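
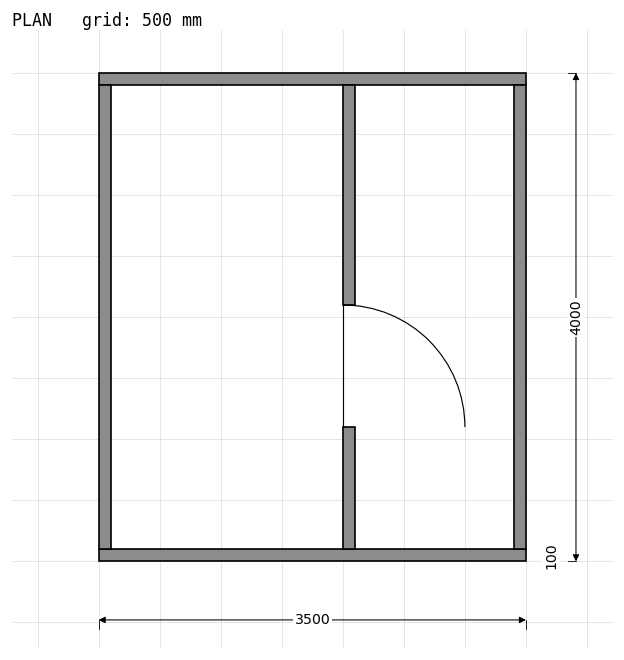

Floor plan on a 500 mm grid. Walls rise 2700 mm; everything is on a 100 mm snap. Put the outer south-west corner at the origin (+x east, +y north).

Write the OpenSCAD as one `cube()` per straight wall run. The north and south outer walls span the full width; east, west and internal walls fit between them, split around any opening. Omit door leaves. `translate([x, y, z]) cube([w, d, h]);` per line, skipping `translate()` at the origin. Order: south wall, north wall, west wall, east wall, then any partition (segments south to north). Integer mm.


cube([3500, 100, 2700]);
translate([0, 3900, 0]) cube([3500, 100, 2700]);
translate([0, 100, 0]) cube([100, 3800, 2700]);
translate([3400, 100, 0]) cube([100, 3800, 2700]);
translate([2000, 100, 0]) cube([100, 1000, 2700]);
translate([2000, 2100, 0]) cube([100, 1800, 2700]);


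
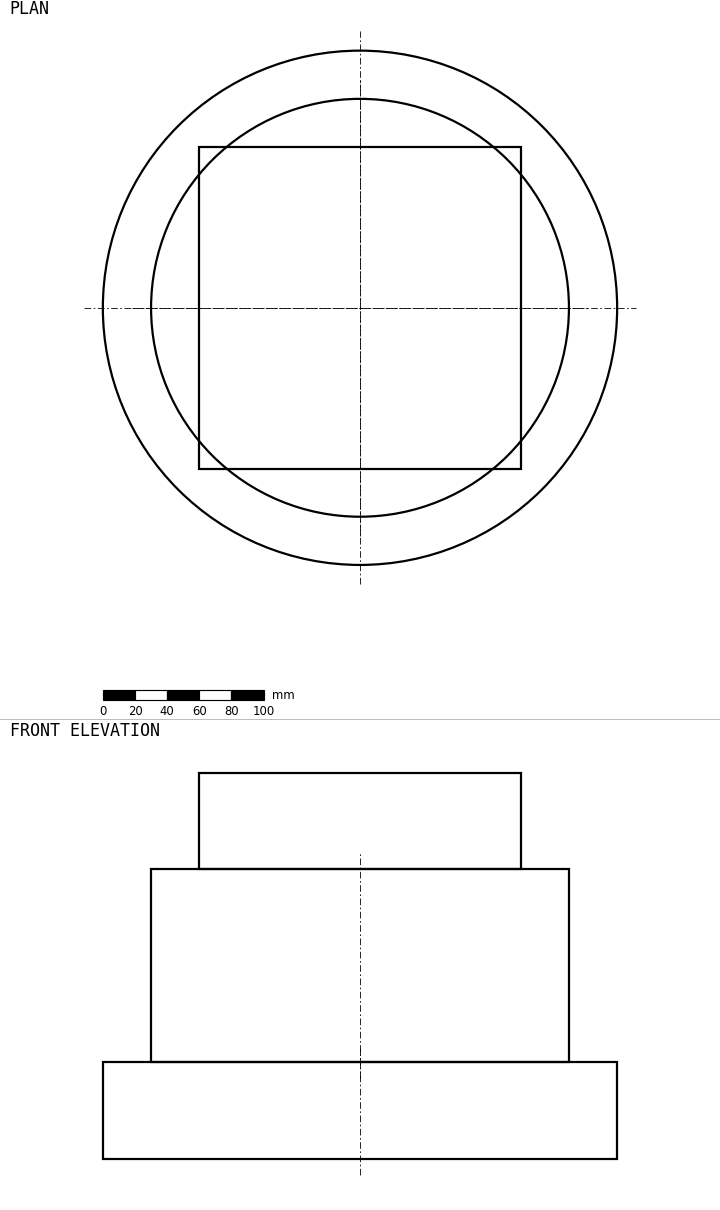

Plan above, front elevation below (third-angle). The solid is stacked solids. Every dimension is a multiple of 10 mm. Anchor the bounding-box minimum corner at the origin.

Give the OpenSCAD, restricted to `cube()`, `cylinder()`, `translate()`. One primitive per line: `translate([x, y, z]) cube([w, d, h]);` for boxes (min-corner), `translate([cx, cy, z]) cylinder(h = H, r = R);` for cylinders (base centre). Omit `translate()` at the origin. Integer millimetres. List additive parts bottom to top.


translate([160, 160, 0]) cylinder(h = 60, r = 160);
translate([160, 160, 60]) cylinder(h = 120, r = 130);
translate([60, 60, 180]) cube([200, 200, 60]);


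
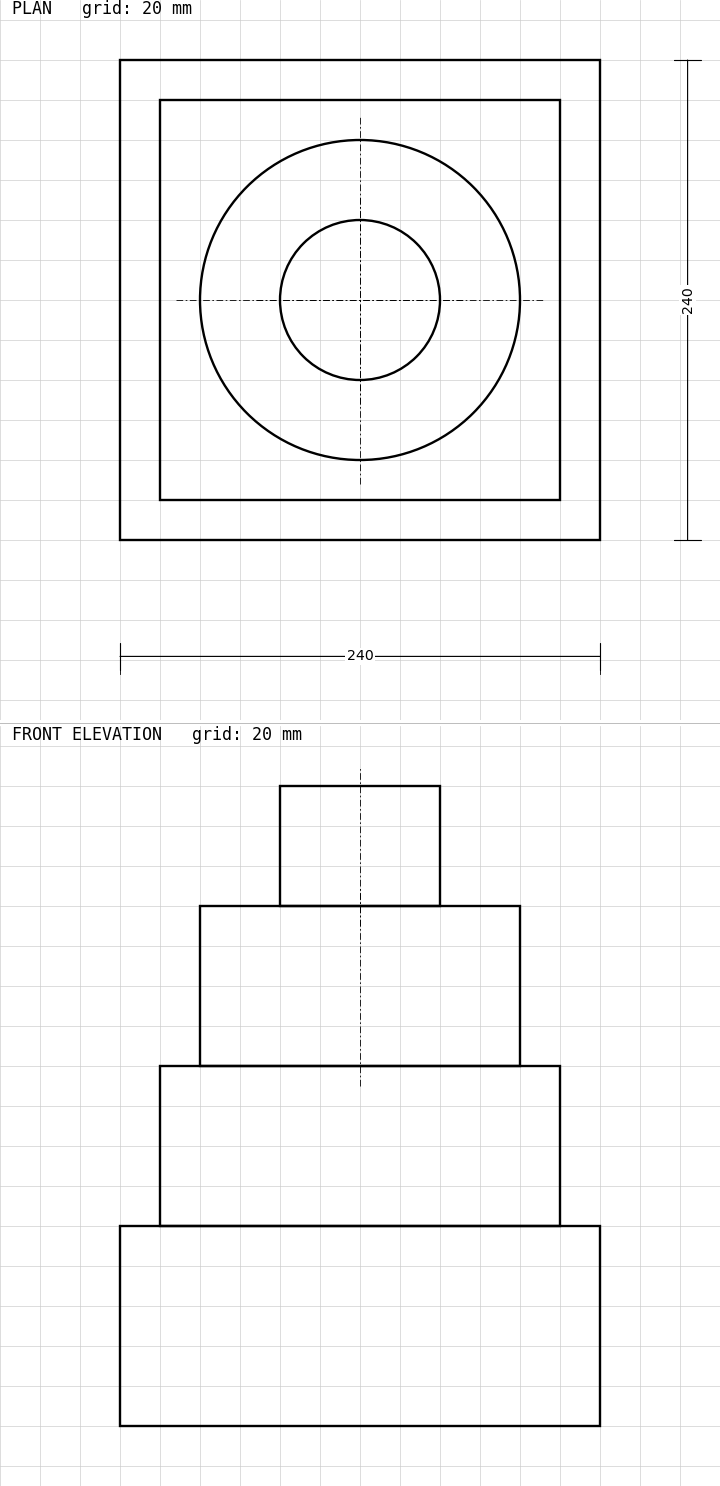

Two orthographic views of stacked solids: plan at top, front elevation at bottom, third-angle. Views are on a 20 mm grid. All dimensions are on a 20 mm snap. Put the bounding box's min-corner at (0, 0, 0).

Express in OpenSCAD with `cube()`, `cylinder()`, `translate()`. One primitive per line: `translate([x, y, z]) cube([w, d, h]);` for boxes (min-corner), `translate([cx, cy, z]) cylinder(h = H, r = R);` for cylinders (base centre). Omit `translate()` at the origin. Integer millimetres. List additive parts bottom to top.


cube([240, 240, 100]);
translate([20, 20, 100]) cube([200, 200, 80]);
translate([120, 120, 180]) cylinder(h = 80, r = 80);
translate([120, 120, 260]) cylinder(h = 60, r = 40);


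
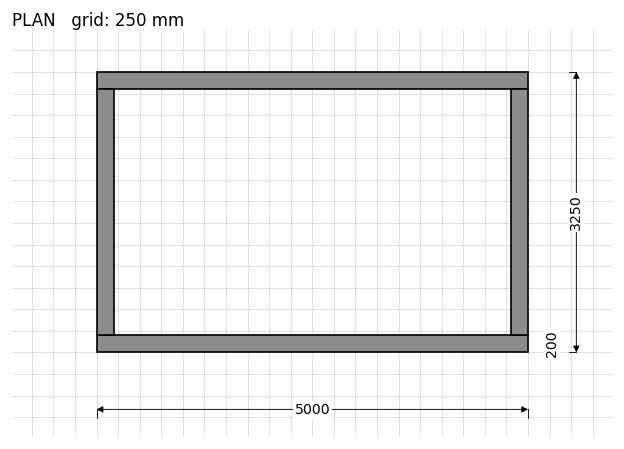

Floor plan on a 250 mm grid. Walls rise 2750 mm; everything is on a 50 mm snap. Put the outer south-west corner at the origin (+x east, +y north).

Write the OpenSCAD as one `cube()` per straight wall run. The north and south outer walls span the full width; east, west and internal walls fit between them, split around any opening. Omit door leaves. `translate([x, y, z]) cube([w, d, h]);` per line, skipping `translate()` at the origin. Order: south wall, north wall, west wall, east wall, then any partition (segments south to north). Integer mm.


cube([5000, 200, 2750]);
translate([0, 3050, 0]) cube([5000, 200, 2750]);
translate([0, 200, 0]) cube([200, 2850, 2750]);
translate([4800, 200, 0]) cube([200, 2850, 2750]);


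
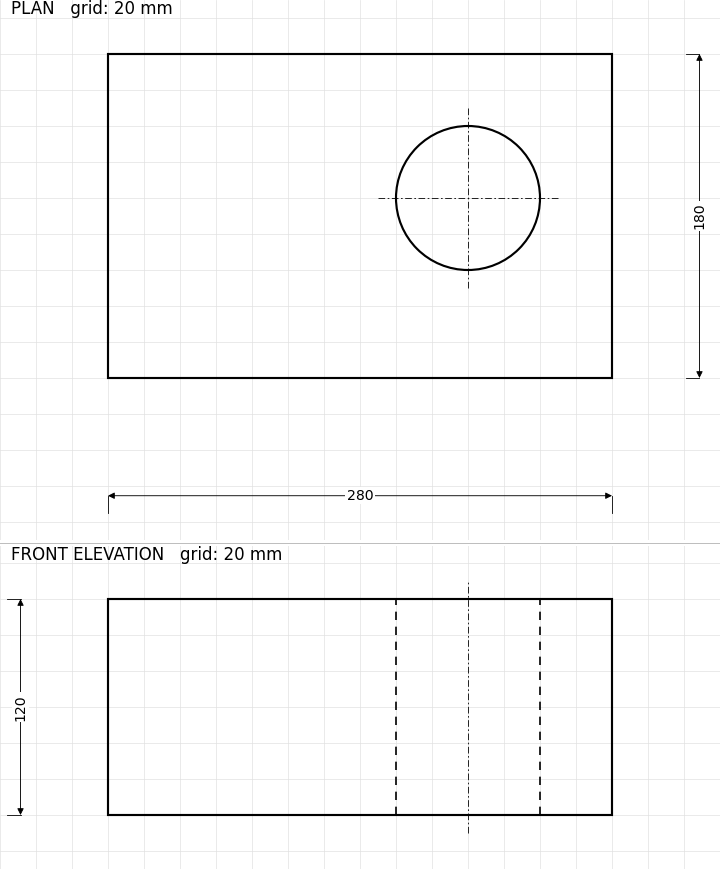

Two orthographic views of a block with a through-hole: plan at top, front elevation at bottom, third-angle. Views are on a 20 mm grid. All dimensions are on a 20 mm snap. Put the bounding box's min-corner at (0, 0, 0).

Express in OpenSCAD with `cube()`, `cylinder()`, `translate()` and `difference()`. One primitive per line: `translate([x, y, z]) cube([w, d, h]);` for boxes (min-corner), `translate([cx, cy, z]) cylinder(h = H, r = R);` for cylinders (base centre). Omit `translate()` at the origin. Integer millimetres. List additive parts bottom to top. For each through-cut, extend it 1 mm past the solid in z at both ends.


difference() {
  cube([280, 180, 120]);
  translate([200, 100, -1]) cylinder(h = 122, r = 40);
}


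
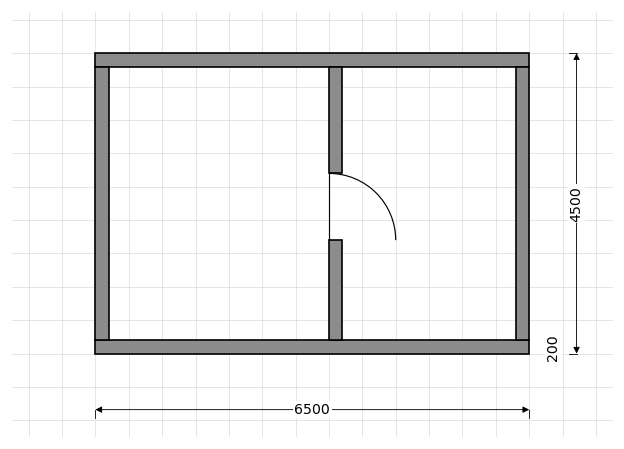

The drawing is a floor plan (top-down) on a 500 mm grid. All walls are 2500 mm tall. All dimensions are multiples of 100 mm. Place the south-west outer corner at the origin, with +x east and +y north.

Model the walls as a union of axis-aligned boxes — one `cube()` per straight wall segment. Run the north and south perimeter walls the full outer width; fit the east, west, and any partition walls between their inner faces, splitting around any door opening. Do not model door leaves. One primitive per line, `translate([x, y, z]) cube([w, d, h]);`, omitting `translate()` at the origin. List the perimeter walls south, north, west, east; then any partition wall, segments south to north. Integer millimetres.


cube([6500, 200, 2500]);
translate([0, 4300, 0]) cube([6500, 200, 2500]);
translate([0, 200, 0]) cube([200, 4100, 2500]);
translate([6300, 200, 0]) cube([200, 4100, 2500]);
translate([3500, 200, 0]) cube([200, 1500, 2500]);
translate([3500, 2700, 0]) cube([200, 1600, 2500]);


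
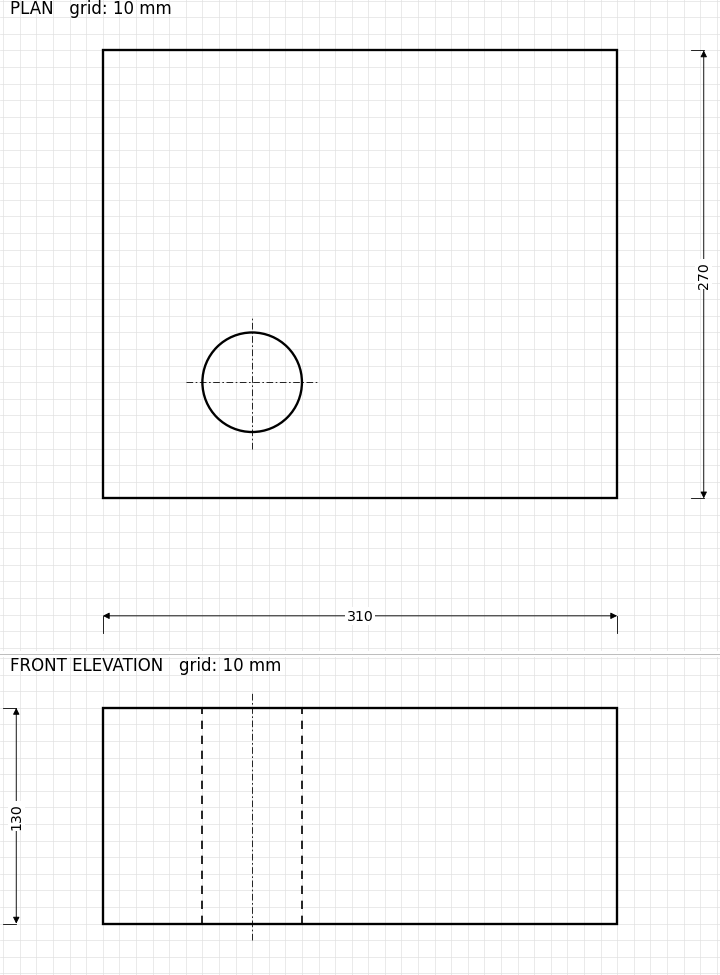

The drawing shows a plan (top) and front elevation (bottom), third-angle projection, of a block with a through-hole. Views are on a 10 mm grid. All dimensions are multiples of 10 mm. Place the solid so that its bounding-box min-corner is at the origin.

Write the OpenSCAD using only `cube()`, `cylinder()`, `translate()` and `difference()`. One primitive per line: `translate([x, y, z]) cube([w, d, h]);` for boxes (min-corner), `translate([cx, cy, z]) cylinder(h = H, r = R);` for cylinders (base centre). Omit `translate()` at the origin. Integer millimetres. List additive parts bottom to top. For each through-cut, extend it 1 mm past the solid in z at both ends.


difference() {
  cube([310, 270, 130]);
  translate([90, 70, -1]) cylinder(h = 132, r = 30);
}


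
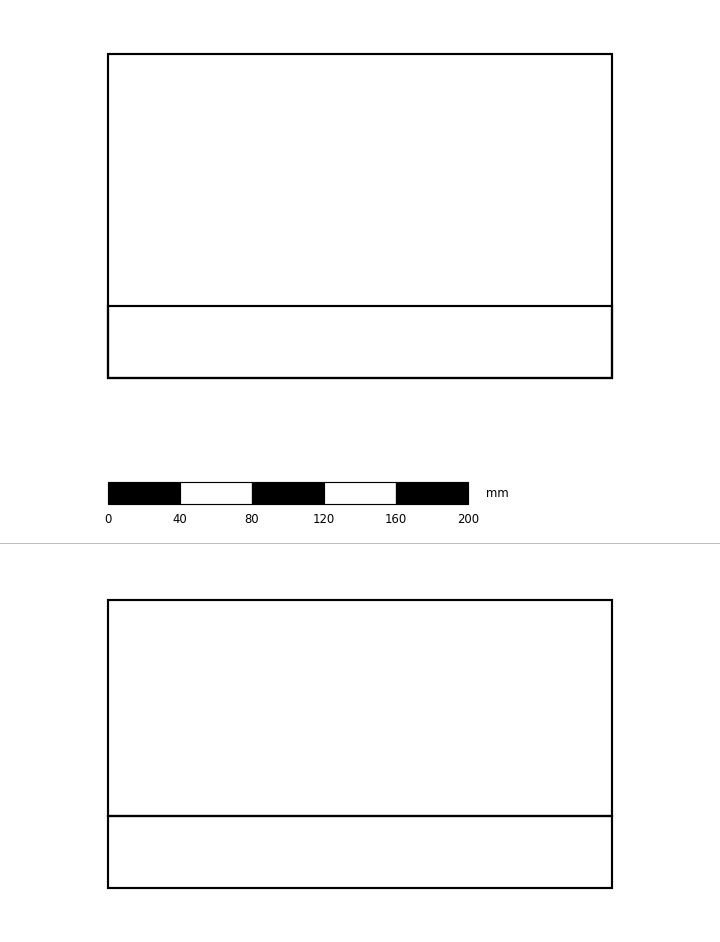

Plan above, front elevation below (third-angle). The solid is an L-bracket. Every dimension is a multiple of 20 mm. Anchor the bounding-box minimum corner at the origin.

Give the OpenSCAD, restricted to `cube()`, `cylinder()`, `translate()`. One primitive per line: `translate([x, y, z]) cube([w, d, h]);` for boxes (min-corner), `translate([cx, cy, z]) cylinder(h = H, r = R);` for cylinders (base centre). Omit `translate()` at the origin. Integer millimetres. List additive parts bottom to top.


cube([280, 180, 40]);
translate([0, 0, 40]) cube([280, 40, 120]);


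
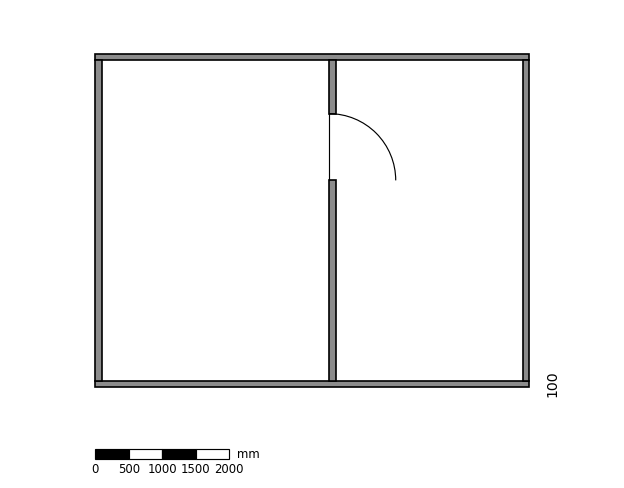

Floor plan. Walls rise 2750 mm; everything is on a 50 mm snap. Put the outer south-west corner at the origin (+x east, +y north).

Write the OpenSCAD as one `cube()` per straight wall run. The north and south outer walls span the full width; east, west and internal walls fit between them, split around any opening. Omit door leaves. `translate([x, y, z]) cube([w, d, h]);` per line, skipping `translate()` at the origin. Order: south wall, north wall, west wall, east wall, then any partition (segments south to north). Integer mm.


cube([6500, 100, 2750]);
translate([0, 4900, 0]) cube([6500, 100, 2750]);
translate([0, 100, 0]) cube([100, 4800, 2750]);
translate([6400, 100, 0]) cube([100, 4800, 2750]);
translate([3500, 100, 0]) cube([100, 3000, 2750]);
translate([3500, 4100, 0]) cube([100, 800, 2750]);


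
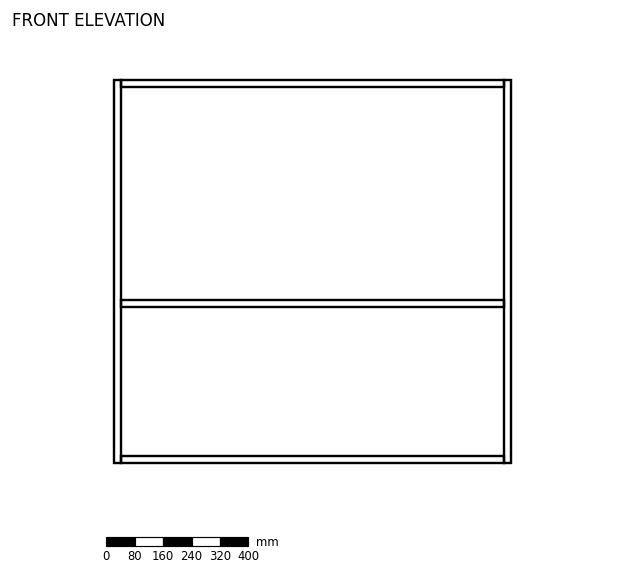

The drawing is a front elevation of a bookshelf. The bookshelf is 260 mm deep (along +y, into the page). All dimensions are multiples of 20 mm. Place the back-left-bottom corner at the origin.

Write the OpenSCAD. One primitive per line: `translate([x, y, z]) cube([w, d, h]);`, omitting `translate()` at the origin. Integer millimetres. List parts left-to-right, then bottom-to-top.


cube([20, 260, 1080]);
translate([20, 0, 0]) cube([1080, 260, 20]);
translate([20, 0, 440]) cube([1080, 260, 20]);
translate([20, 0, 1060]) cube([1080, 260, 20]);
translate([1100, 0, 0]) cube([20, 260, 1080]);


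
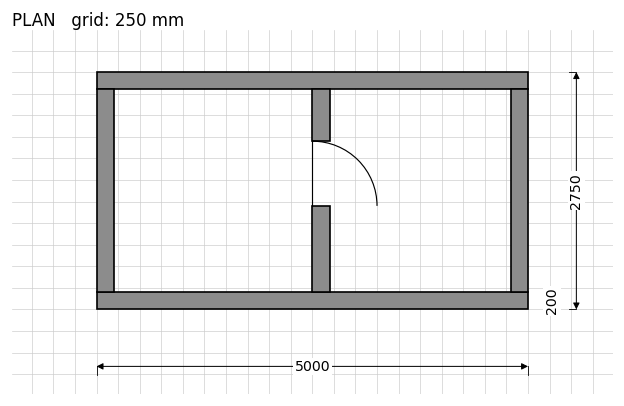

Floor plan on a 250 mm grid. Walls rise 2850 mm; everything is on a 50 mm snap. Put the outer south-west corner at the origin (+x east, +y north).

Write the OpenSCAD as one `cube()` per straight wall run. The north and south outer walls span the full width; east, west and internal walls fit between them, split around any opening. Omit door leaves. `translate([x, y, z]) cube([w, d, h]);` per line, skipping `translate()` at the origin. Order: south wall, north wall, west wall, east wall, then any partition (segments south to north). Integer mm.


cube([5000, 200, 2850]);
translate([0, 2550, 0]) cube([5000, 200, 2850]);
translate([0, 200, 0]) cube([200, 2350, 2850]);
translate([4800, 200, 0]) cube([200, 2350, 2850]);
translate([2500, 200, 0]) cube([200, 1000, 2850]);
translate([2500, 1950, 0]) cube([200, 600, 2850]);


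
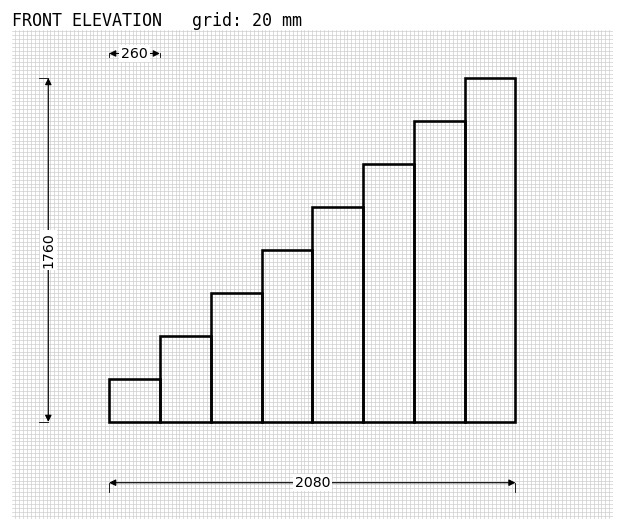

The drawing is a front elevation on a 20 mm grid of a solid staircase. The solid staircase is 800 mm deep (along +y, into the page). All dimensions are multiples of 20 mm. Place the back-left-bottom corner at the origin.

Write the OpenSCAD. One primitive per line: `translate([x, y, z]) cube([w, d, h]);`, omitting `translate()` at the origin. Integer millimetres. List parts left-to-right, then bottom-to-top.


cube([260, 800, 220]);
translate([260, 0, 0]) cube([260, 800, 440]);
translate([520, 0, 0]) cube([260, 800, 660]);
translate([780, 0, 0]) cube([260, 800, 880]);
translate([1040, 0, 0]) cube([260, 800, 1100]);
translate([1300, 0, 0]) cube([260, 800, 1320]);
translate([1560, 0, 0]) cube([260, 800, 1540]);
translate([1820, 0, 0]) cube([260, 800, 1760]);


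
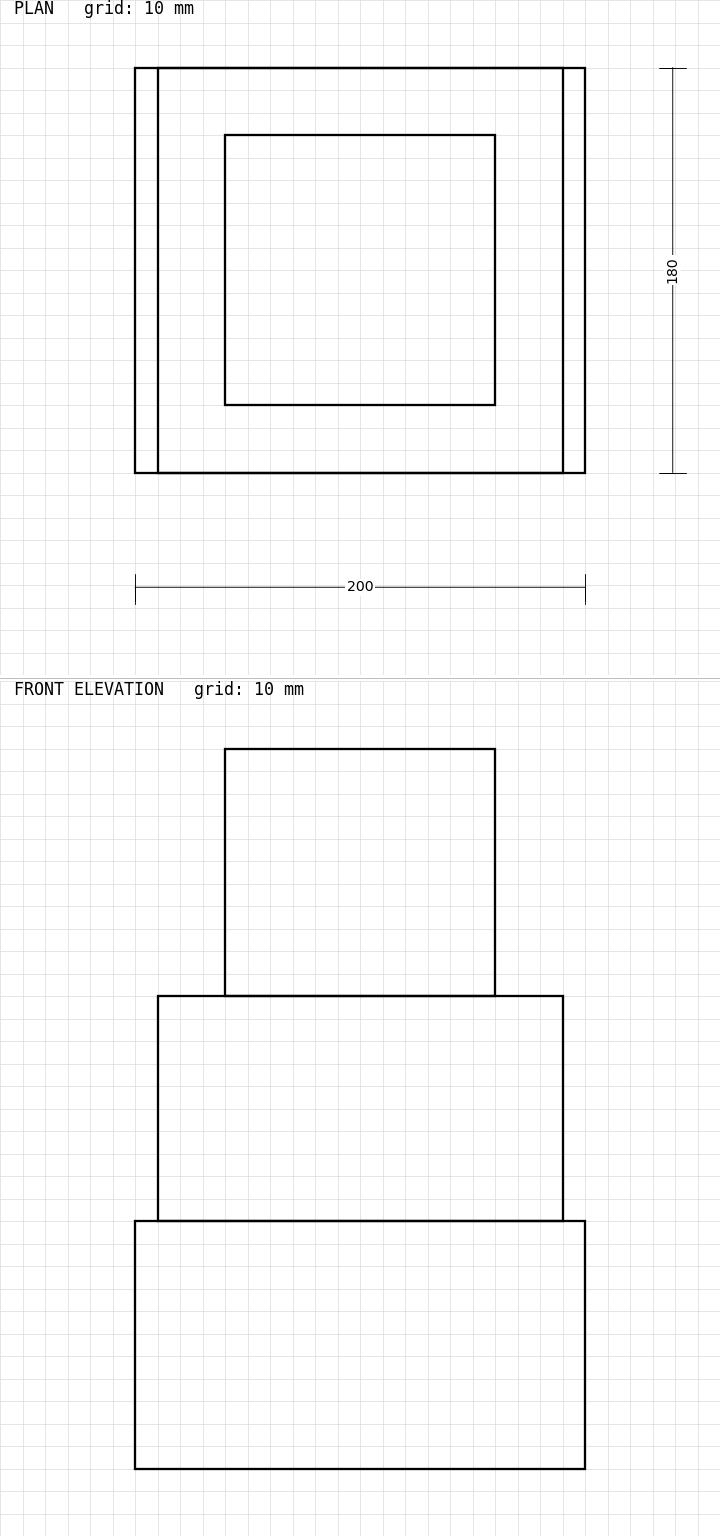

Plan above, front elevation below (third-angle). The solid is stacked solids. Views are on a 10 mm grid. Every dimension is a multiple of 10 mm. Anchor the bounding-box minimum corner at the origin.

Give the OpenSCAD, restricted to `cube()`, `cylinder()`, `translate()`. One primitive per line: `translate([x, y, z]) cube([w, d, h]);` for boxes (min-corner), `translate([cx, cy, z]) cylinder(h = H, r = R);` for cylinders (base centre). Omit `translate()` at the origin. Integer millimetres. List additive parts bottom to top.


cube([200, 180, 110]);
translate([10, 0, 110]) cube([180, 180, 100]);
translate([40, 30, 210]) cube([120, 120, 110]);


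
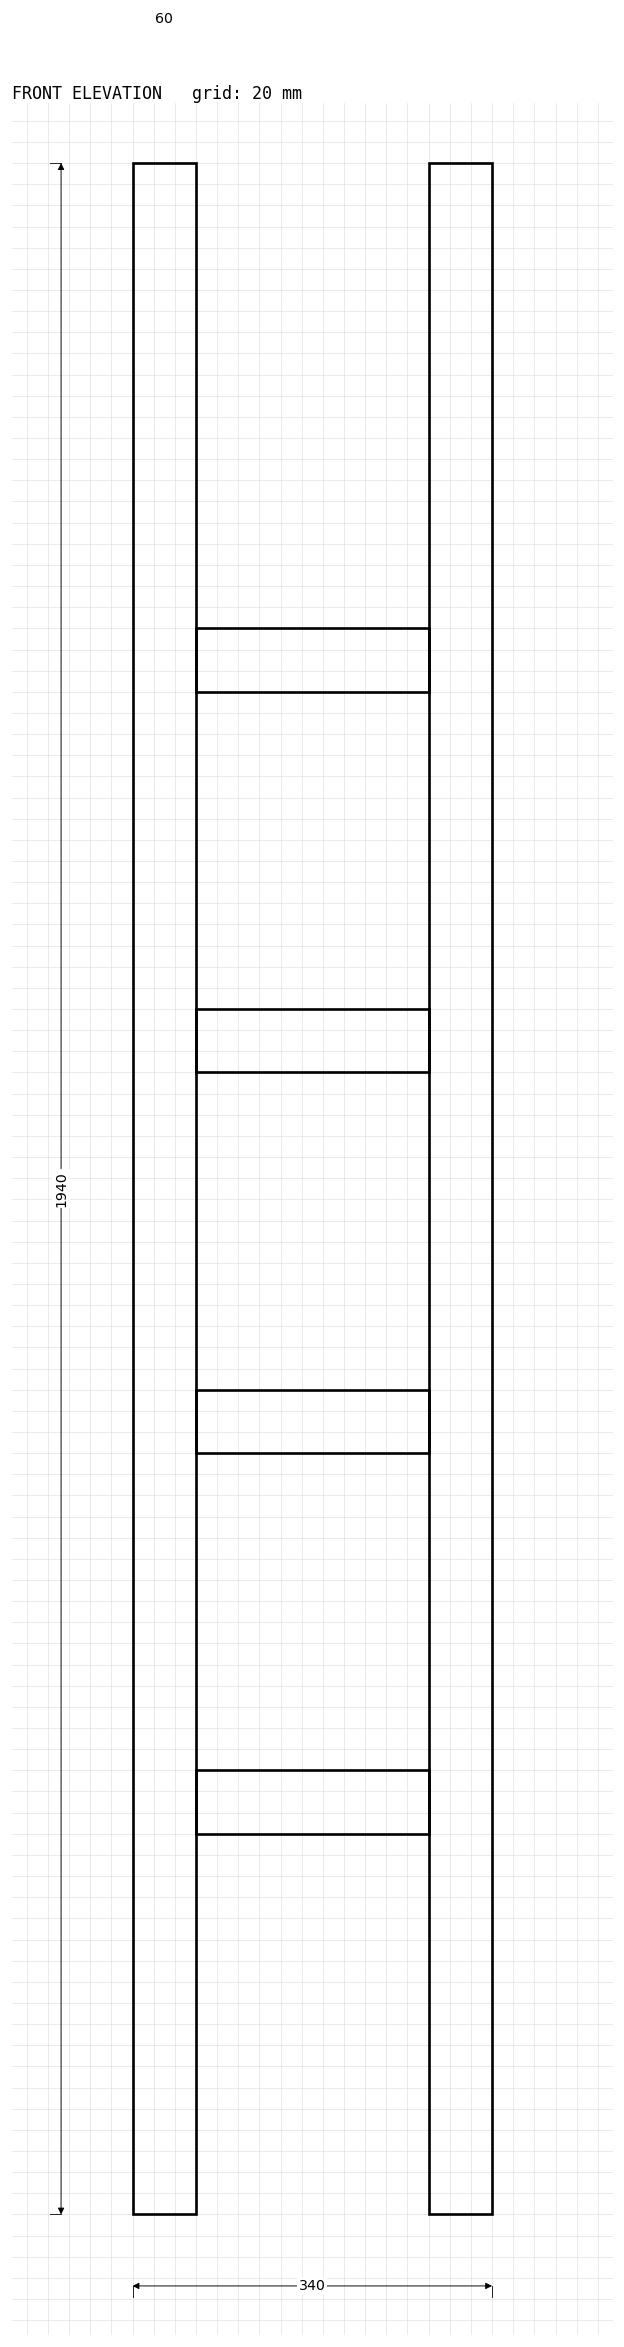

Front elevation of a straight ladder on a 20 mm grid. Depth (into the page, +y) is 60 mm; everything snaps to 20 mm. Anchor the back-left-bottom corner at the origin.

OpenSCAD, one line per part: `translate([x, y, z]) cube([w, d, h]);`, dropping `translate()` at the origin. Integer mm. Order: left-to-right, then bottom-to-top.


cube([60, 60, 1940]);
translate([60, 0, 360]) cube([220, 60, 60]);
translate([60, 0, 720]) cube([220, 60, 60]);
translate([60, 0, 1080]) cube([220, 60, 60]);
translate([60, 0, 1440]) cube([220, 60, 60]);
translate([280, 0, 0]) cube([60, 60, 1940]);


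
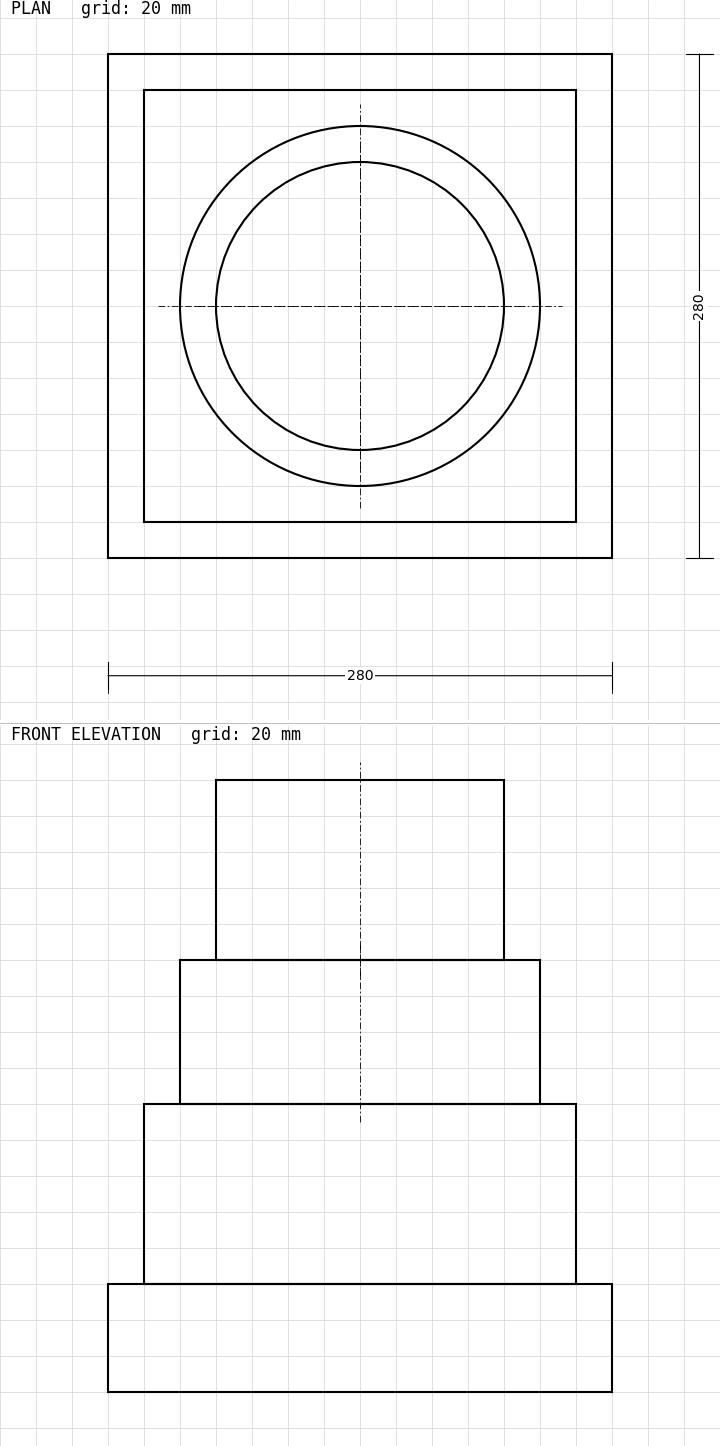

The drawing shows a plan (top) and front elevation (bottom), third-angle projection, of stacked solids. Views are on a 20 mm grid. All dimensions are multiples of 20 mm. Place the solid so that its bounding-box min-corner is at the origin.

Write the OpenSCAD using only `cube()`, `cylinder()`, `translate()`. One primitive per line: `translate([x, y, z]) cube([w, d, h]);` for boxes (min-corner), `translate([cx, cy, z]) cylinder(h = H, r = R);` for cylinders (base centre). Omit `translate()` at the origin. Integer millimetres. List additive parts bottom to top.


cube([280, 280, 60]);
translate([20, 20, 60]) cube([240, 240, 100]);
translate([140, 140, 160]) cylinder(h = 80, r = 100);
translate([140, 140, 240]) cylinder(h = 100, r = 80);


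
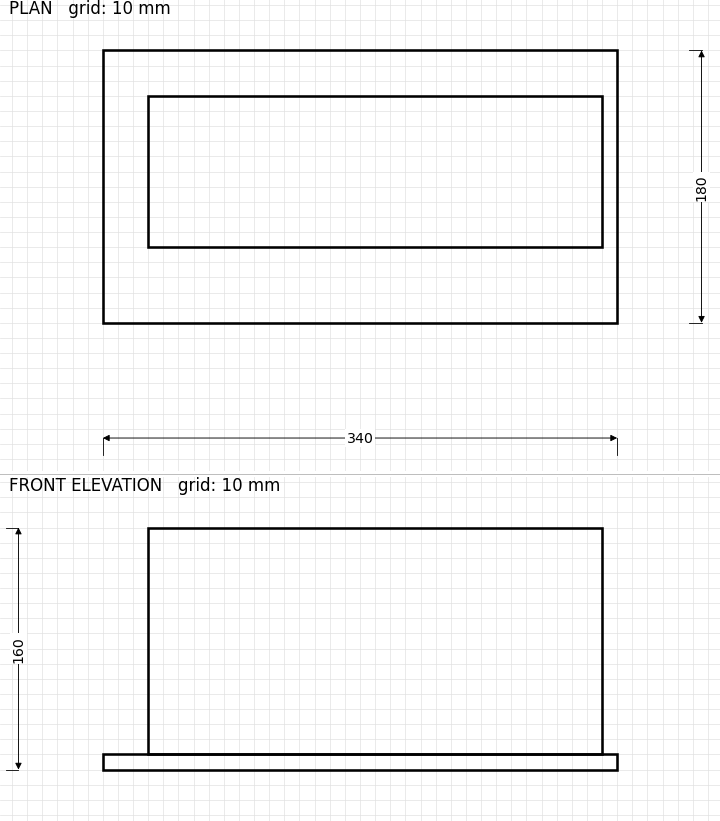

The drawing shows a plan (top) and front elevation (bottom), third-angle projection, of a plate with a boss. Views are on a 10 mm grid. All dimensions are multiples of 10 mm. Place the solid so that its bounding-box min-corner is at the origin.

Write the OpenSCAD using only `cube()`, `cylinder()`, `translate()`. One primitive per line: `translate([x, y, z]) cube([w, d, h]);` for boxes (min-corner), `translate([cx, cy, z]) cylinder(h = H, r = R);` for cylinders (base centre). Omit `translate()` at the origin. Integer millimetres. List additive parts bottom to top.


cube([340, 180, 10]);
translate([30, 50, 10]) cube([300, 100, 150]);


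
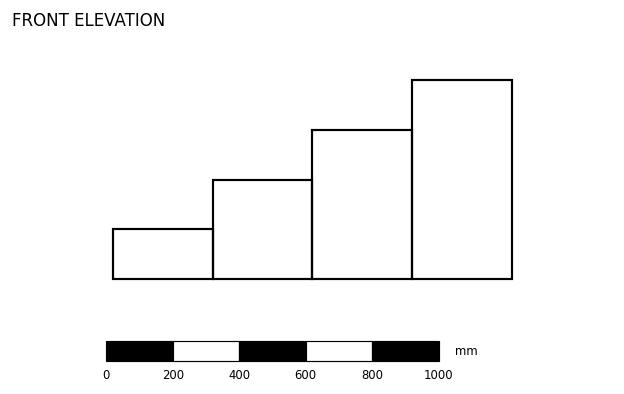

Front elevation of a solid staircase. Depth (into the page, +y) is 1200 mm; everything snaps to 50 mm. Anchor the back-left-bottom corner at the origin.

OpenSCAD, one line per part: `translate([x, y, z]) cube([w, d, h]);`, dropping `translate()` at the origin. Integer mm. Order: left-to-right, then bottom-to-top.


cube([300, 1200, 150]);
translate([300, 0, 0]) cube([300, 1200, 300]);
translate([600, 0, 0]) cube([300, 1200, 450]);
translate([900, 0, 0]) cube([300, 1200, 600]);


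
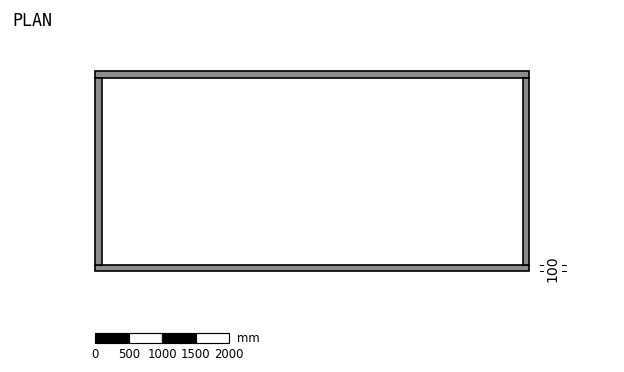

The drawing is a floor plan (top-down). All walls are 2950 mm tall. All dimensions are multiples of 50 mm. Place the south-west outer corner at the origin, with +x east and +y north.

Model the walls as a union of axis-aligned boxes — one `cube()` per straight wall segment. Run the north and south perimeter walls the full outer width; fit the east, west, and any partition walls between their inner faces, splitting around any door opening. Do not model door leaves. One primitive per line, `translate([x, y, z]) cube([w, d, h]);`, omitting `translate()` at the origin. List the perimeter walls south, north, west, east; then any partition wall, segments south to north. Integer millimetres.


cube([6500, 100, 2950]);
translate([0, 2900, 0]) cube([6500, 100, 2950]);
translate([0, 100, 0]) cube([100, 2800, 2950]);
translate([6400, 100, 0]) cube([100, 2800, 2950]);


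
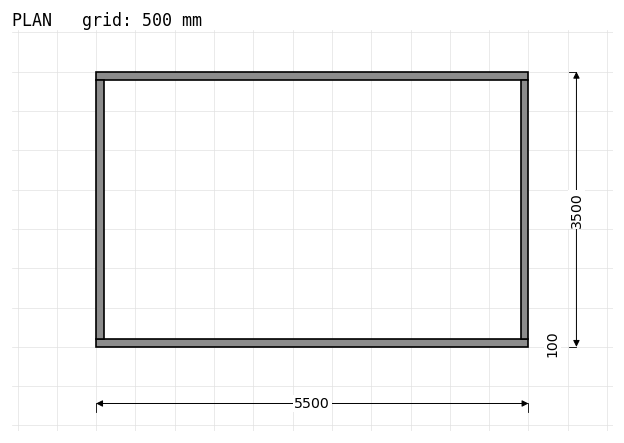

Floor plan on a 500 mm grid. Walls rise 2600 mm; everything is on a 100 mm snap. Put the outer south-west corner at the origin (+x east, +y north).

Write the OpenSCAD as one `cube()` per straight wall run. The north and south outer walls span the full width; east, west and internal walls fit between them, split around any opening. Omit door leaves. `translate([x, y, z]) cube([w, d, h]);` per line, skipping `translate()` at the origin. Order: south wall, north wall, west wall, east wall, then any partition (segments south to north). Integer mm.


cube([5500, 100, 2600]);
translate([0, 3400, 0]) cube([5500, 100, 2600]);
translate([0, 100, 0]) cube([100, 3300, 2600]);
translate([5400, 100, 0]) cube([100, 3300, 2600]);


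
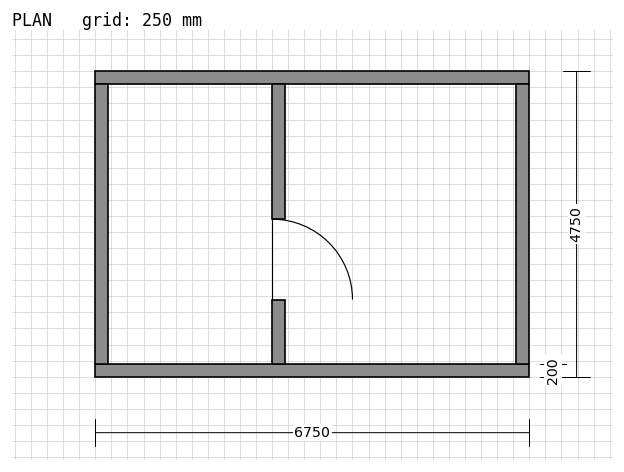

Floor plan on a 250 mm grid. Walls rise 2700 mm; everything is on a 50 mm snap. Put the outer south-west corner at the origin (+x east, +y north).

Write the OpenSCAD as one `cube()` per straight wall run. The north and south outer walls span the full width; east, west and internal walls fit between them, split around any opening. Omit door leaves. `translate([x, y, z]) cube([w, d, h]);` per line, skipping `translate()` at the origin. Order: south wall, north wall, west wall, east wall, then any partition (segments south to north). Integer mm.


cube([6750, 200, 2700]);
translate([0, 4550, 0]) cube([6750, 200, 2700]);
translate([0, 200, 0]) cube([200, 4350, 2700]);
translate([6550, 200, 0]) cube([200, 4350, 2700]);
translate([2750, 200, 0]) cube([200, 1000, 2700]);
translate([2750, 2450, 0]) cube([200, 2100, 2700]);


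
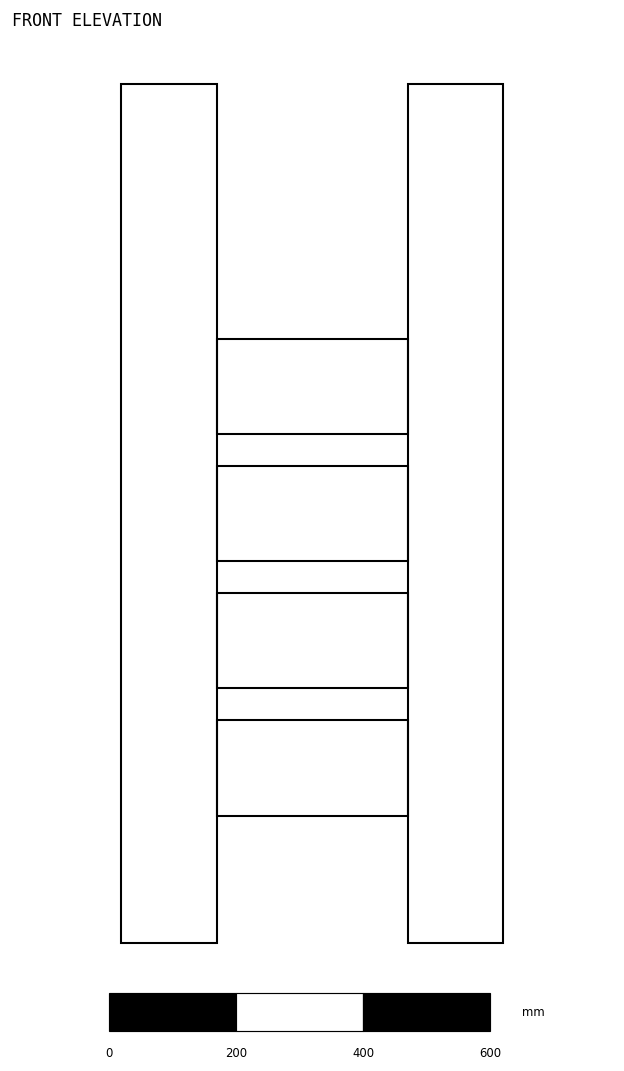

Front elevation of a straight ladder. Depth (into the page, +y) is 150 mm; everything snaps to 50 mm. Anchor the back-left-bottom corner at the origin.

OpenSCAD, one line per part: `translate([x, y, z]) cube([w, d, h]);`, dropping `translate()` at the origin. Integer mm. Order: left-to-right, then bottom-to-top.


cube([150, 150, 1350]);
translate([150, 0, 200]) cube([300, 150, 150]);
translate([150, 0, 400]) cube([300, 150, 150]);
translate([150, 0, 600]) cube([300, 150, 150]);
translate([150, 0, 800]) cube([300, 150, 150]);
translate([450, 0, 0]) cube([150, 150, 1350]);


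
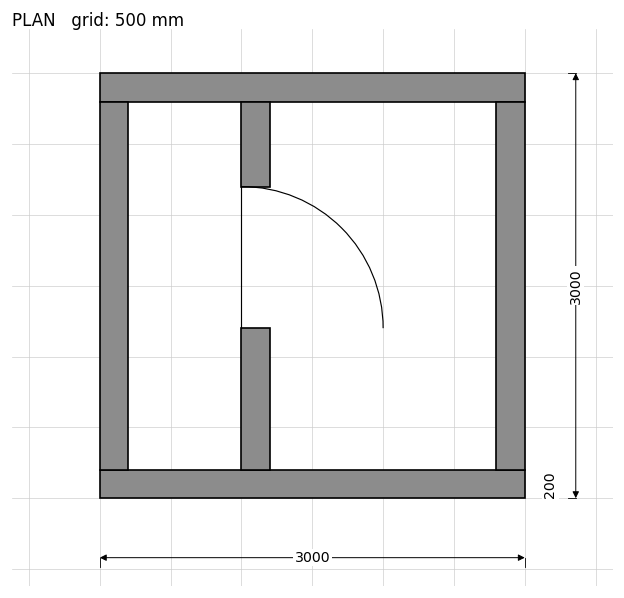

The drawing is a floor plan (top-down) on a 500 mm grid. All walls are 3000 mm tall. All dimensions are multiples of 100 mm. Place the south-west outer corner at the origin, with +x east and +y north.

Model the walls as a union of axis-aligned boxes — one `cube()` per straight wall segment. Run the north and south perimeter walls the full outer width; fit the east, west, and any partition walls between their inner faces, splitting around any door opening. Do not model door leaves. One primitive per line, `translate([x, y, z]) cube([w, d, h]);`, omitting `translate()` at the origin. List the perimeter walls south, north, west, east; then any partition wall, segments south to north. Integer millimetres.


cube([3000, 200, 3000]);
translate([0, 2800, 0]) cube([3000, 200, 3000]);
translate([0, 200, 0]) cube([200, 2600, 3000]);
translate([2800, 200, 0]) cube([200, 2600, 3000]);
translate([1000, 200, 0]) cube([200, 1000, 3000]);
translate([1000, 2200, 0]) cube([200, 600, 3000]);


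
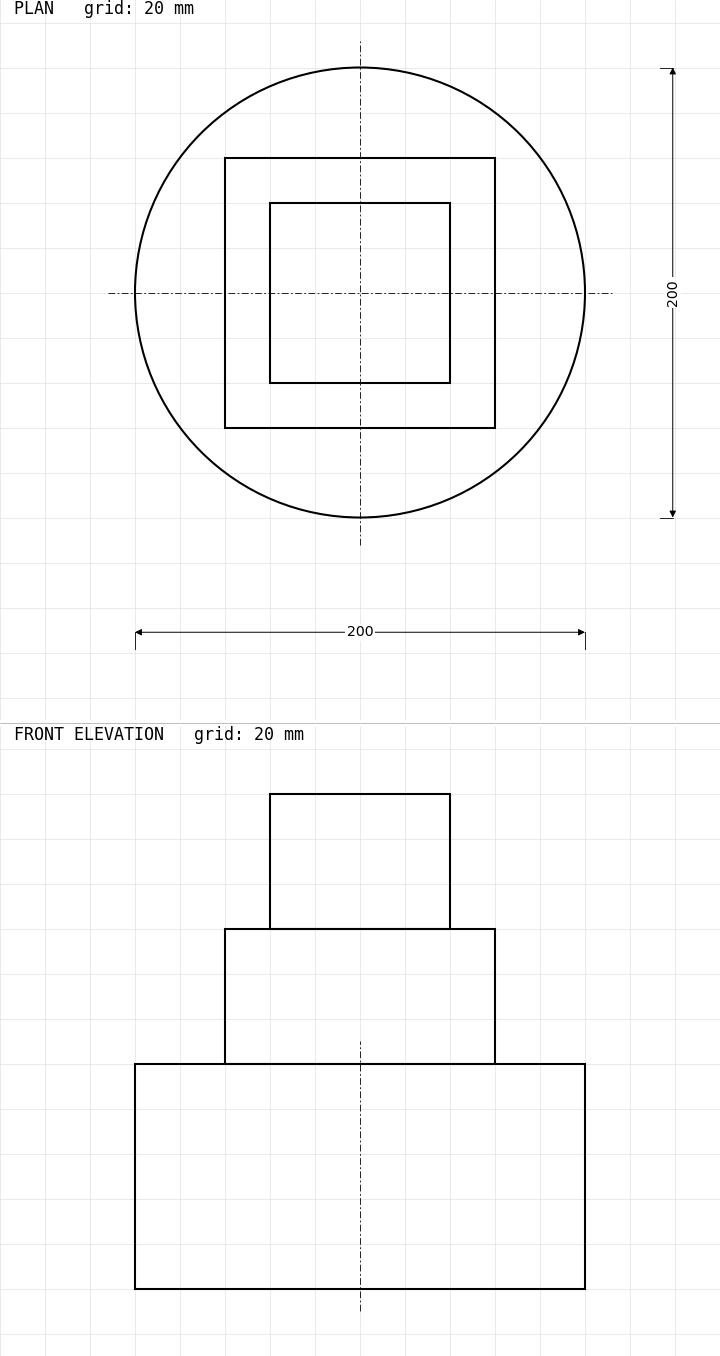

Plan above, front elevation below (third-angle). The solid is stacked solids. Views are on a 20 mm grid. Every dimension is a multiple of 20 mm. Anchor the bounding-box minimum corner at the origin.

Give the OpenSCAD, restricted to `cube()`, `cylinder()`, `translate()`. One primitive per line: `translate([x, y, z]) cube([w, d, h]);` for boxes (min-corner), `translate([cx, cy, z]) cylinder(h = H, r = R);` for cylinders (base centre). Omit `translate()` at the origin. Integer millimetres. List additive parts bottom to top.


translate([100, 100, 0]) cylinder(h = 100, r = 100);
translate([40, 40, 100]) cube([120, 120, 60]);
translate([60, 60, 160]) cube([80, 80, 60]);


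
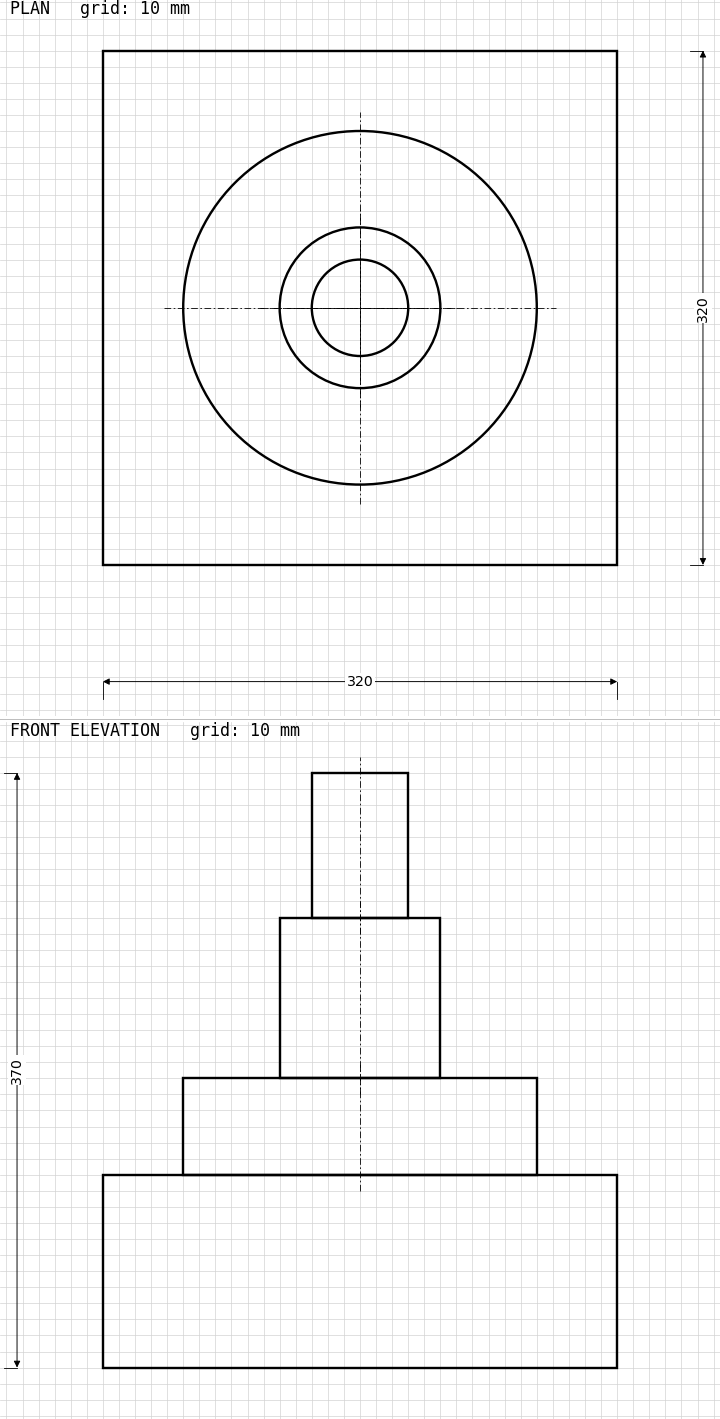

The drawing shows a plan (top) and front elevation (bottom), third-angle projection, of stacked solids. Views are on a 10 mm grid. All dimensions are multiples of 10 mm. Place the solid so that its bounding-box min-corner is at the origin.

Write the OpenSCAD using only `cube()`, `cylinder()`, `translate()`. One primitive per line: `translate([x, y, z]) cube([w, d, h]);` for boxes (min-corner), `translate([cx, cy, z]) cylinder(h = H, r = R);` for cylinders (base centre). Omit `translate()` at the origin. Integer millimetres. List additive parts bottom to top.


cube([320, 320, 120]);
translate([160, 160, 120]) cylinder(h = 60, r = 110);
translate([160, 160, 180]) cylinder(h = 100, r = 50);
translate([160, 160, 280]) cylinder(h = 90, r = 30);


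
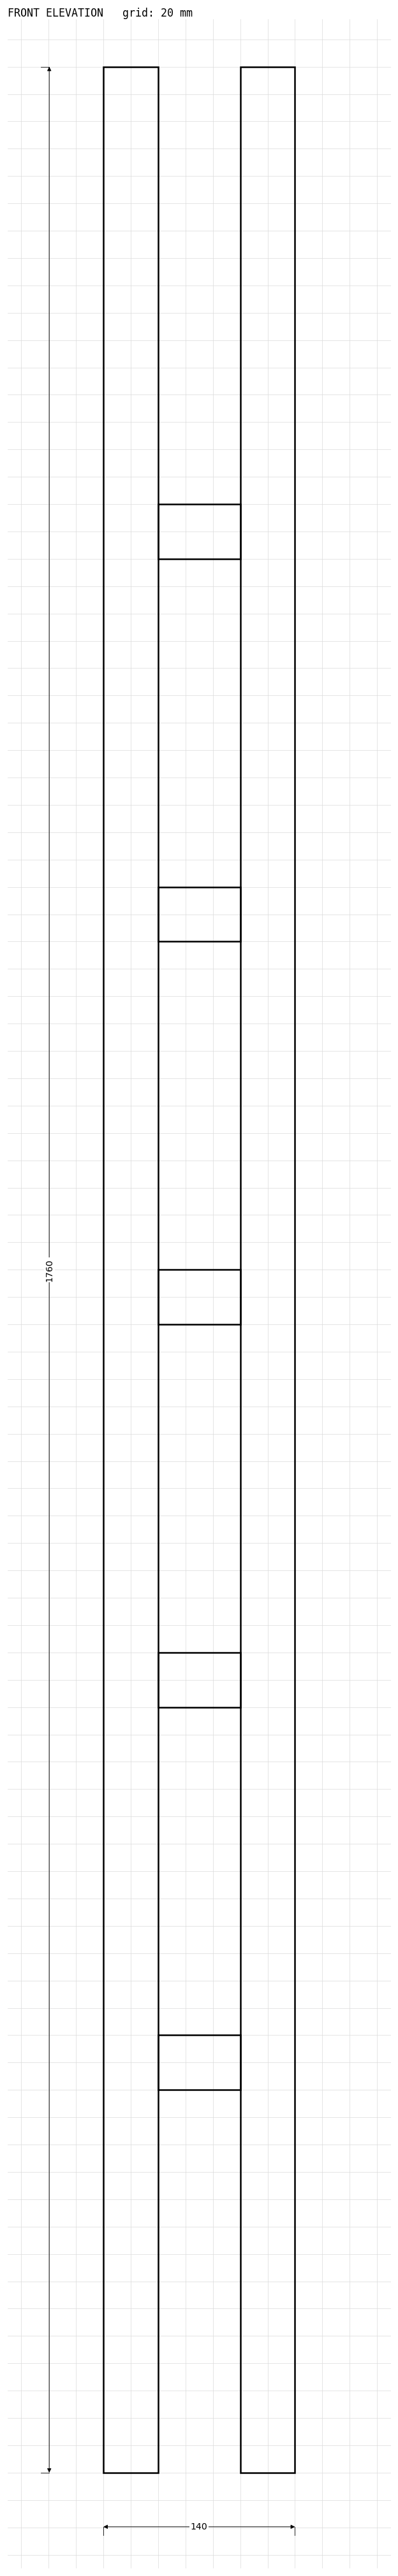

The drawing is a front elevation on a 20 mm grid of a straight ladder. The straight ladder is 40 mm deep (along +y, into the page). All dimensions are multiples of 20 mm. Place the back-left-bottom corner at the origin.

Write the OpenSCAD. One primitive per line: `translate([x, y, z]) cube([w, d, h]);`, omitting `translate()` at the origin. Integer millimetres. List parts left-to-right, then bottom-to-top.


cube([40, 40, 1760]);
translate([40, 0, 280]) cube([60, 40, 40]);
translate([40, 0, 560]) cube([60, 40, 40]);
translate([40, 0, 840]) cube([60, 40, 40]);
translate([40, 0, 1120]) cube([60, 40, 40]);
translate([40, 0, 1400]) cube([60, 40, 40]);
translate([100, 0, 0]) cube([40, 40, 1760]);


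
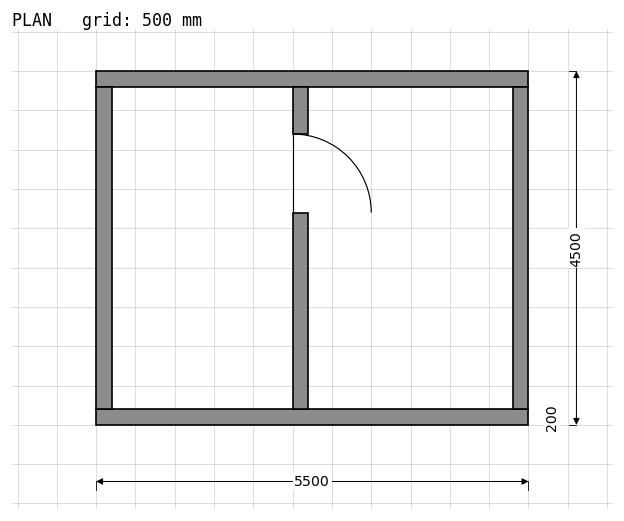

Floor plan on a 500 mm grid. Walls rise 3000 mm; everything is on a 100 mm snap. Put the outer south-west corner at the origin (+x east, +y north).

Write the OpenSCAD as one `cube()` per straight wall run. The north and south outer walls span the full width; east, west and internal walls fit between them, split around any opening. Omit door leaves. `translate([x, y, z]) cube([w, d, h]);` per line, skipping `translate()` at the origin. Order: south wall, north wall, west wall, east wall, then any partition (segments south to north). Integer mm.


cube([5500, 200, 3000]);
translate([0, 4300, 0]) cube([5500, 200, 3000]);
translate([0, 200, 0]) cube([200, 4100, 3000]);
translate([5300, 200, 0]) cube([200, 4100, 3000]);
translate([2500, 200, 0]) cube([200, 2500, 3000]);
translate([2500, 3700, 0]) cube([200, 600, 3000]);


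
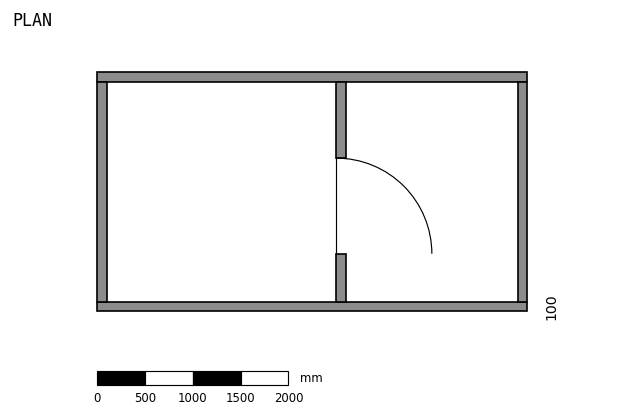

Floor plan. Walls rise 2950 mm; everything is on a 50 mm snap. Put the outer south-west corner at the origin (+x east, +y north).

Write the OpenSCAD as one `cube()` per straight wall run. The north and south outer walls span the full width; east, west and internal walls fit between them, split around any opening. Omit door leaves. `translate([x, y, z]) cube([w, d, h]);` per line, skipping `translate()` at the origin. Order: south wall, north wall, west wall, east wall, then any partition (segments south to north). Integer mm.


cube([4500, 100, 2950]);
translate([0, 2400, 0]) cube([4500, 100, 2950]);
translate([0, 100, 0]) cube([100, 2300, 2950]);
translate([4400, 100, 0]) cube([100, 2300, 2950]);
translate([2500, 100, 0]) cube([100, 500, 2950]);
translate([2500, 1600, 0]) cube([100, 800, 2950]);


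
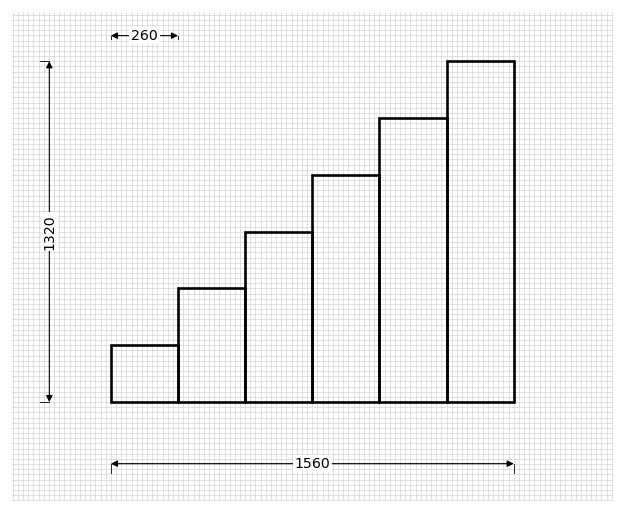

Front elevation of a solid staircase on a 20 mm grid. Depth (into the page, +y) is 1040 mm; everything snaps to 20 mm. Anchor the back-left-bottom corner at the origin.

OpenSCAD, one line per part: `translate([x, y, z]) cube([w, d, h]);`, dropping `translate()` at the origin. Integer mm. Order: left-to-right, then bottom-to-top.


cube([260, 1040, 220]);
translate([260, 0, 0]) cube([260, 1040, 440]);
translate([520, 0, 0]) cube([260, 1040, 660]);
translate([780, 0, 0]) cube([260, 1040, 880]);
translate([1040, 0, 0]) cube([260, 1040, 1100]);
translate([1300, 0, 0]) cube([260, 1040, 1320]);


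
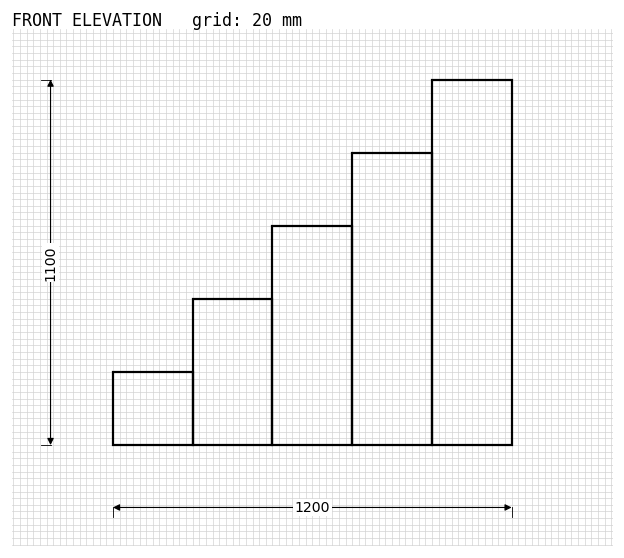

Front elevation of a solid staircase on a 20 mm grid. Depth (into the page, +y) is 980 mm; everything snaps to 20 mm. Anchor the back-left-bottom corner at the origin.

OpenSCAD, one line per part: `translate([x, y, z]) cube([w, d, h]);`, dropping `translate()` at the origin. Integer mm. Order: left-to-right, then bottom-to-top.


cube([240, 980, 220]);
translate([240, 0, 0]) cube([240, 980, 440]);
translate([480, 0, 0]) cube([240, 980, 660]);
translate([720, 0, 0]) cube([240, 980, 880]);
translate([960, 0, 0]) cube([240, 980, 1100]);


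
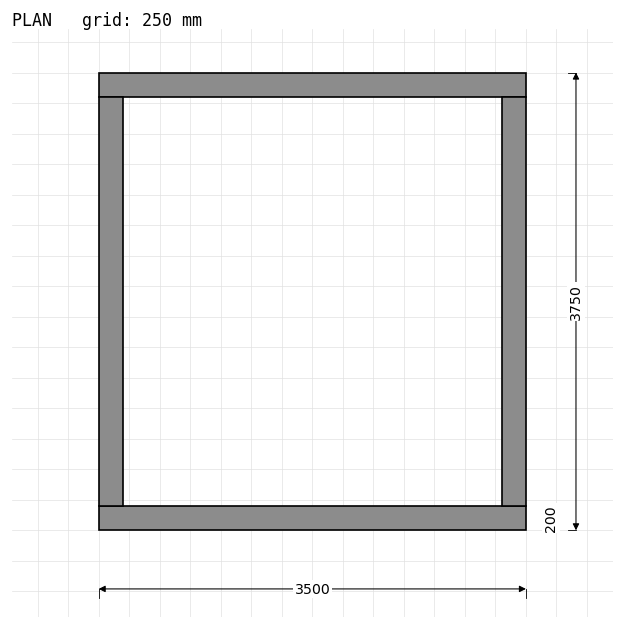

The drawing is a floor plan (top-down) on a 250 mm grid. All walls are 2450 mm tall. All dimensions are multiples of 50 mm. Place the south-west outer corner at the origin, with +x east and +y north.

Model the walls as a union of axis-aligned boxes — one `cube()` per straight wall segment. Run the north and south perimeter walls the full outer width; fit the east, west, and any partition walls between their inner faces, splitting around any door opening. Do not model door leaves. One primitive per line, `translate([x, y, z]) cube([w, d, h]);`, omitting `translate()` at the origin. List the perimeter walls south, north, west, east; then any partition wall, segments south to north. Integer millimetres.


cube([3500, 200, 2450]);
translate([0, 3550, 0]) cube([3500, 200, 2450]);
translate([0, 200, 0]) cube([200, 3350, 2450]);
translate([3300, 200, 0]) cube([200, 3350, 2450]);


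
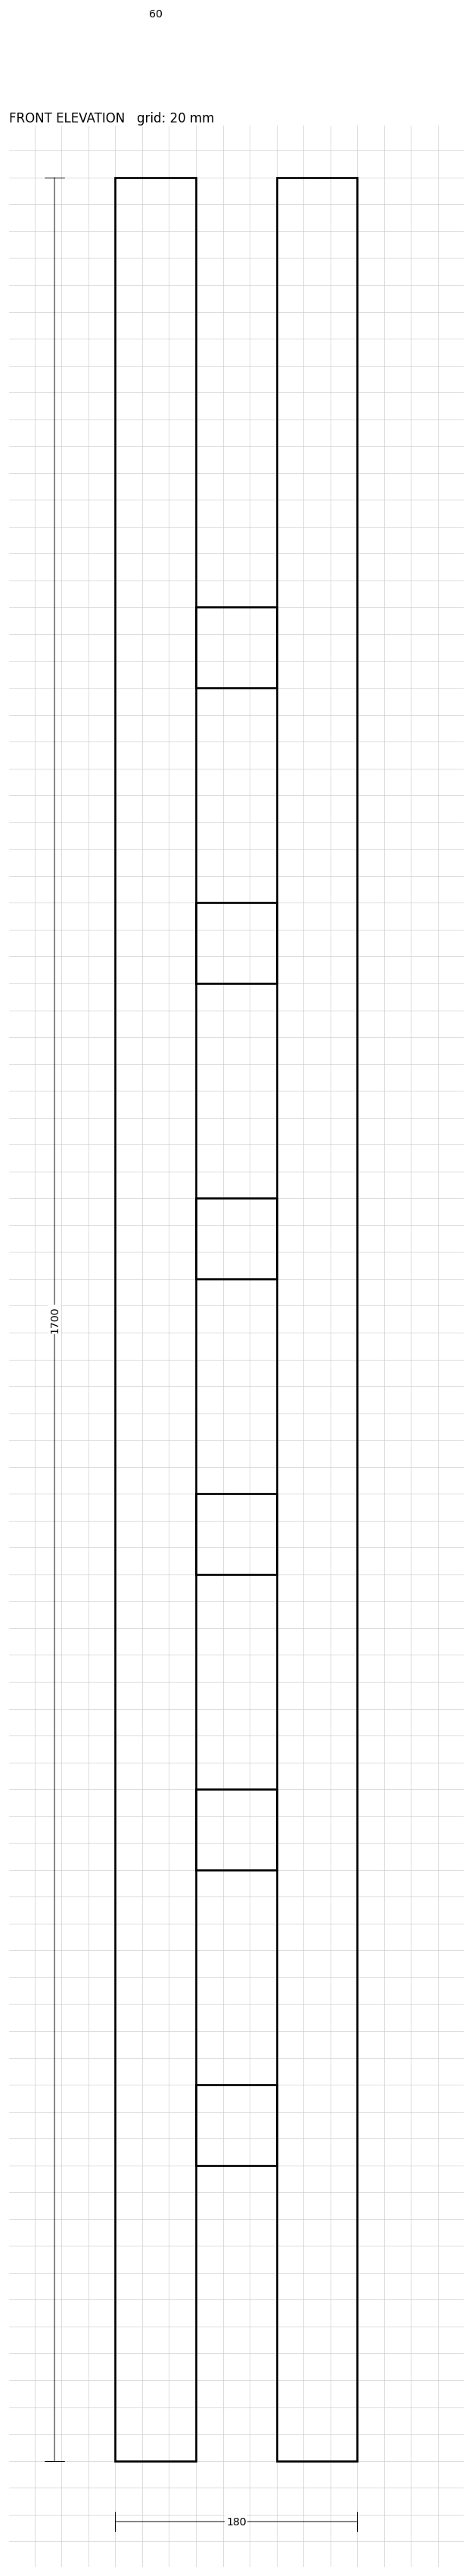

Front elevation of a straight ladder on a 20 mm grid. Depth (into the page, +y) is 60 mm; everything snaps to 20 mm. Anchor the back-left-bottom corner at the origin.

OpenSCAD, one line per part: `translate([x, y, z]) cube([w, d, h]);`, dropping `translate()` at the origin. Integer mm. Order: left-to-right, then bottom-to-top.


cube([60, 60, 1700]);
translate([60, 0, 220]) cube([60, 60, 60]);
translate([60, 0, 440]) cube([60, 60, 60]);
translate([60, 0, 660]) cube([60, 60, 60]);
translate([60, 0, 880]) cube([60, 60, 60]);
translate([60, 0, 1100]) cube([60, 60, 60]);
translate([60, 0, 1320]) cube([60, 60, 60]);
translate([120, 0, 0]) cube([60, 60, 1700]);


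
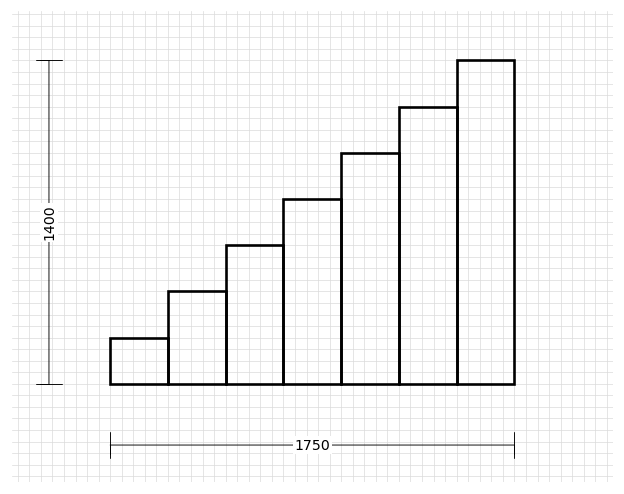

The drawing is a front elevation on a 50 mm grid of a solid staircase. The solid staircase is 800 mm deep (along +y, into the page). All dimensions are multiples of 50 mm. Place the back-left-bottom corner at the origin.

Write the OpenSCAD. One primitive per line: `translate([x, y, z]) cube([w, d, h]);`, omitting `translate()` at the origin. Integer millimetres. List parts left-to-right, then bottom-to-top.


cube([250, 800, 200]);
translate([250, 0, 0]) cube([250, 800, 400]);
translate([500, 0, 0]) cube([250, 800, 600]);
translate([750, 0, 0]) cube([250, 800, 800]);
translate([1000, 0, 0]) cube([250, 800, 1000]);
translate([1250, 0, 0]) cube([250, 800, 1200]);
translate([1500, 0, 0]) cube([250, 800, 1400]);


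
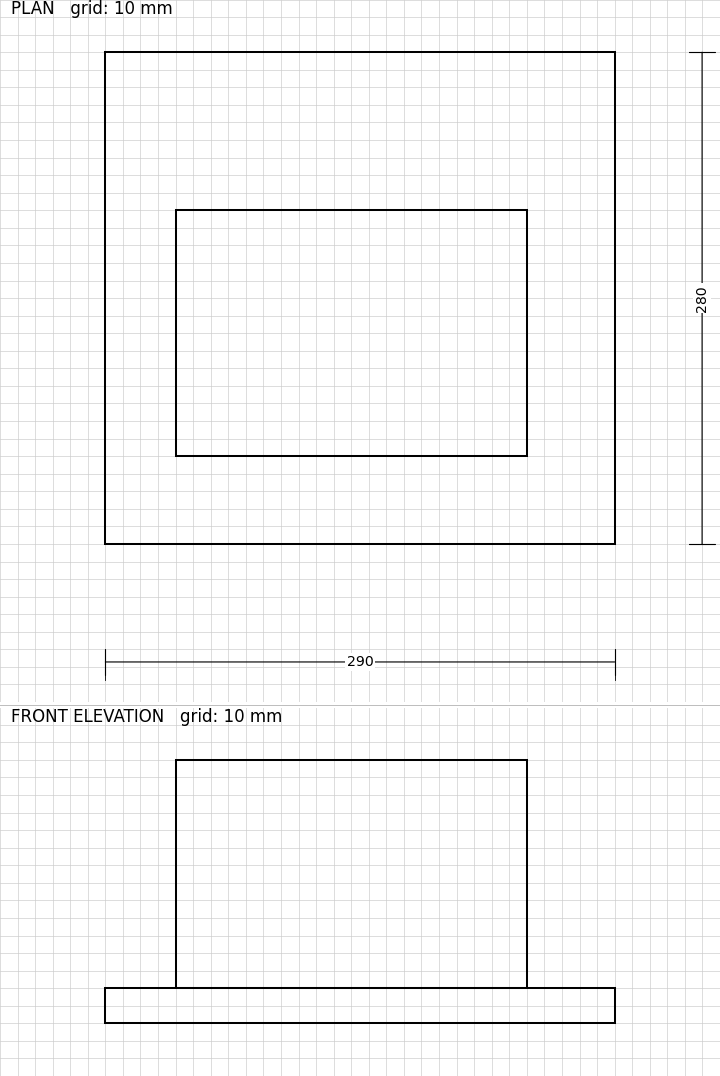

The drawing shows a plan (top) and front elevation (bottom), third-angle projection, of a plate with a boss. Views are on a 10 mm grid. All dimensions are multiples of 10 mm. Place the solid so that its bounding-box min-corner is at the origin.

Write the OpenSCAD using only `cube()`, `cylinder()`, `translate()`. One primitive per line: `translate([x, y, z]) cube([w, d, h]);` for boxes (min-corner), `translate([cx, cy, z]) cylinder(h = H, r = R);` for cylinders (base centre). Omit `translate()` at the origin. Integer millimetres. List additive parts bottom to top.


cube([290, 280, 20]);
translate([40, 50, 20]) cube([200, 140, 130]);


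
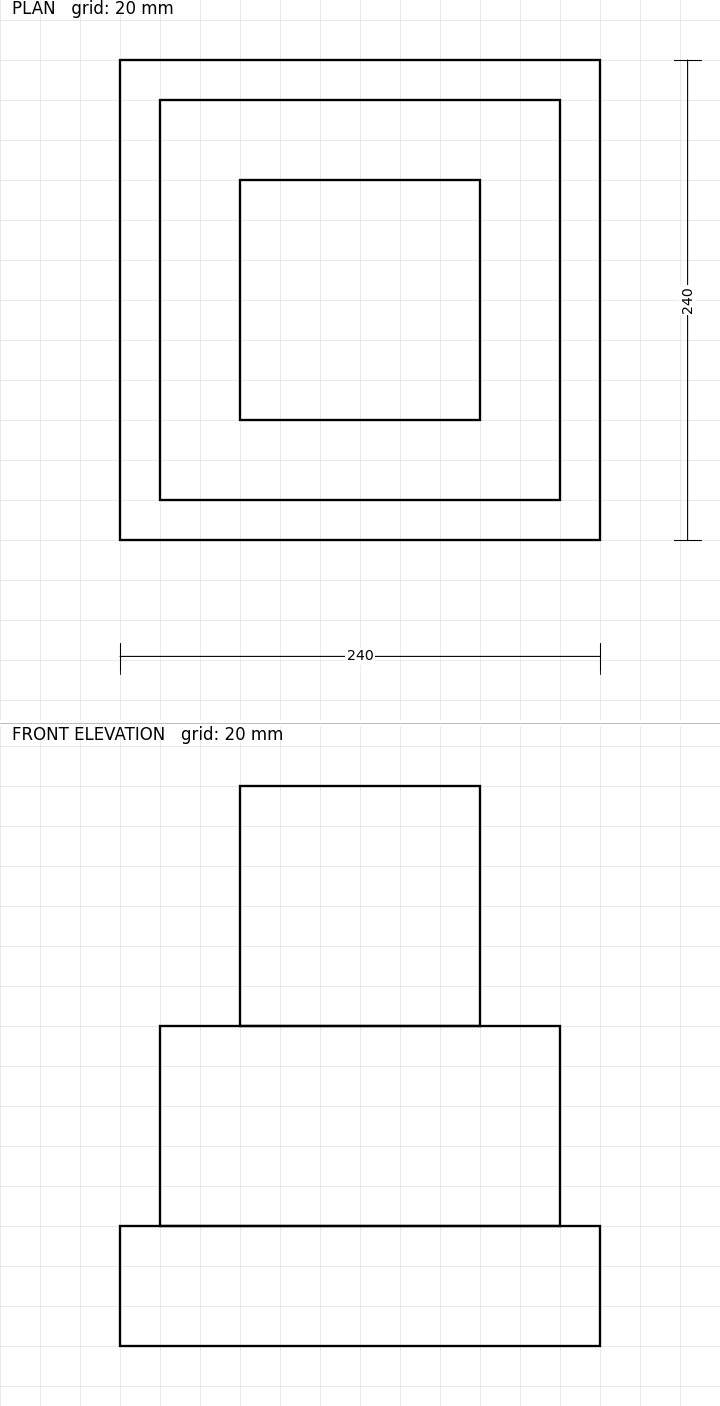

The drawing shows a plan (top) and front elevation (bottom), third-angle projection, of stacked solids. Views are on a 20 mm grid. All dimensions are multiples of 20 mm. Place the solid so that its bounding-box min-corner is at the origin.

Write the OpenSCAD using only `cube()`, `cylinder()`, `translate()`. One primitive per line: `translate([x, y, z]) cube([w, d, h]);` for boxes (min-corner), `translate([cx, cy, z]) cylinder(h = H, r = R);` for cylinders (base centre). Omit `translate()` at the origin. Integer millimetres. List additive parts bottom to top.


cube([240, 240, 60]);
translate([20, 20, 60]) cube([200, 200, 100]);
translate([60, 60, 160]) cube([120, 120, 120]);


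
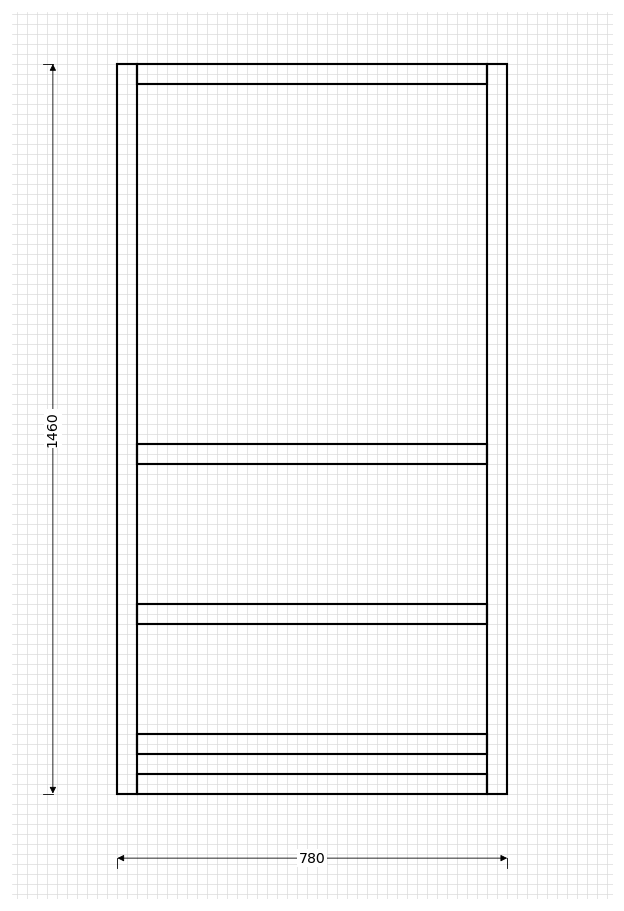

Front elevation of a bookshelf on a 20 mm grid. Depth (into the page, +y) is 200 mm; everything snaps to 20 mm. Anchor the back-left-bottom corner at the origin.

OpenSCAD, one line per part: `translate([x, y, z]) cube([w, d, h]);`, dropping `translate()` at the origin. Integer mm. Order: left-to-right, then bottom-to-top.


cube([40, 200, 1460]);
translate([40, 0, 0]) cube([700, 200, 40]);
translate([40, 0, 80]) cube([700, 200, 40]);
translate([40, 0, 340]) cube([700, 200, 40]);
translate([40, 0, 660]) cube([700, 200, 40]);
translate([40, 0, 1420]) cube([700, 200, 40]);
translate([740, 0, 0]) cube([40, 200, 1460]);


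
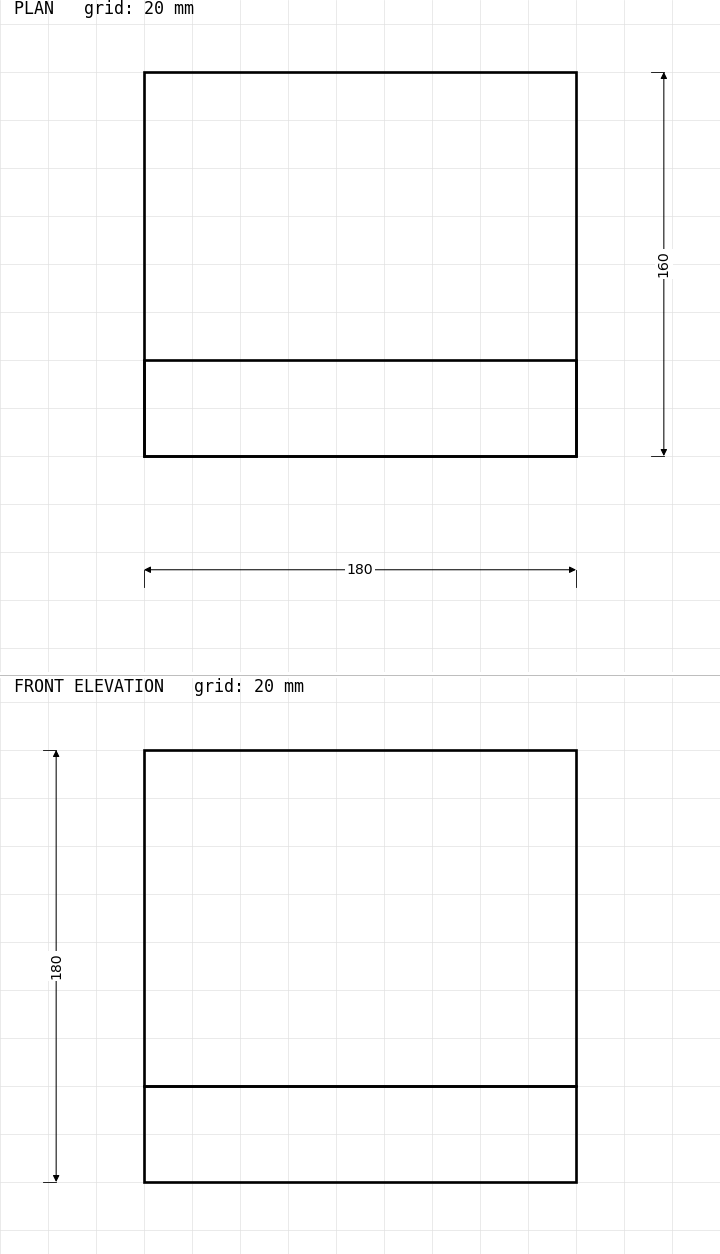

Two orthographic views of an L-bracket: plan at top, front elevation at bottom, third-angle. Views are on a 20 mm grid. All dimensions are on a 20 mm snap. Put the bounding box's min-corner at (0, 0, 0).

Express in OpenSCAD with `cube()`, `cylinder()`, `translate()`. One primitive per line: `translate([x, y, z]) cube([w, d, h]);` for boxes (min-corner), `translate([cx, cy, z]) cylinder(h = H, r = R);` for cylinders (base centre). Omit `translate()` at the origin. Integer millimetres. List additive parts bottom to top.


cube([180, 160, 40]);
translate([0, 0, 40]) cube([180, 40, 140]);
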